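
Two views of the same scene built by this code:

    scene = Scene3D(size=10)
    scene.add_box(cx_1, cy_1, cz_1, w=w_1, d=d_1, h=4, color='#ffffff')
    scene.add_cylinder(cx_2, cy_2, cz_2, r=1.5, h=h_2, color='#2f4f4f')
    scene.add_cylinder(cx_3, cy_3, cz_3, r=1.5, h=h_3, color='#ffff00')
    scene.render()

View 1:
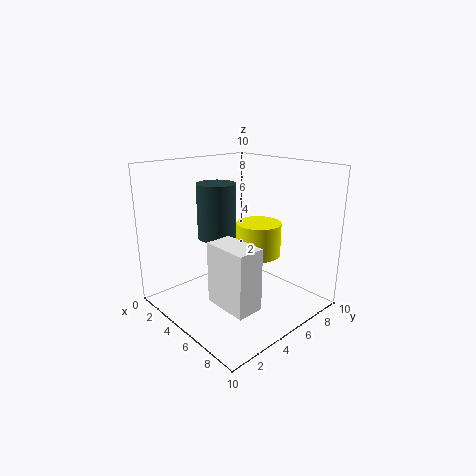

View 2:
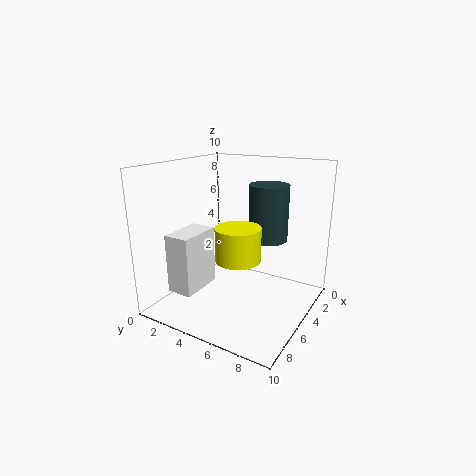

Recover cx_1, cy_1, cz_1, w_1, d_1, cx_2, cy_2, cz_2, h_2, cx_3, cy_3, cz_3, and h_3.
cx_1 = 5.75; cy_1 = 1.75; cz_1 = 1.75; w_1 = 3; d_1 = 1.75; cx_2 = 1.75; cy_2 = 5.75; cz_2 = 4; h_2 = 4.25; cx_3 = 6.25; cy_3 = 5.75; cz_3 = 4; h_3 = 2.25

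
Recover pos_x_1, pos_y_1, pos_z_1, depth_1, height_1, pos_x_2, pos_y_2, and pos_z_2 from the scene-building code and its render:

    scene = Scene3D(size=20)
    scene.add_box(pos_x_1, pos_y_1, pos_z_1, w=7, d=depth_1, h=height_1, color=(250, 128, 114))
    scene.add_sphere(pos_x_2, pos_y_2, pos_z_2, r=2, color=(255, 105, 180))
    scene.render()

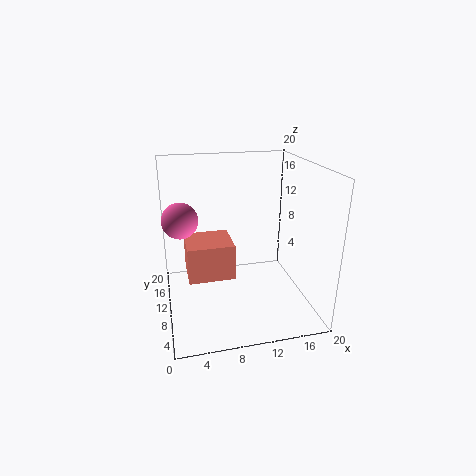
pos_x_1 = 3, pos_y_1 = 11.5, pos_z_1 = 2.5, depth_1 = 6.5, height_1 = 5.5, pos_x_2 = 2, pos_y_2 = 4, pos_z_2 = 15.5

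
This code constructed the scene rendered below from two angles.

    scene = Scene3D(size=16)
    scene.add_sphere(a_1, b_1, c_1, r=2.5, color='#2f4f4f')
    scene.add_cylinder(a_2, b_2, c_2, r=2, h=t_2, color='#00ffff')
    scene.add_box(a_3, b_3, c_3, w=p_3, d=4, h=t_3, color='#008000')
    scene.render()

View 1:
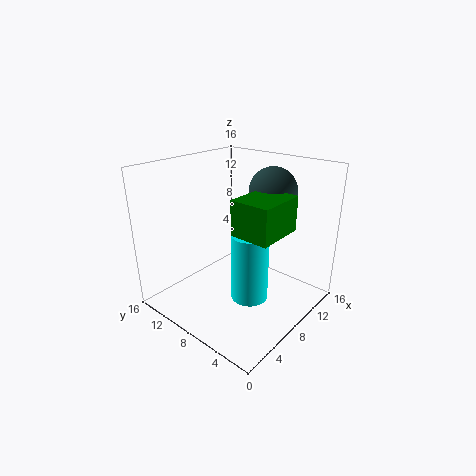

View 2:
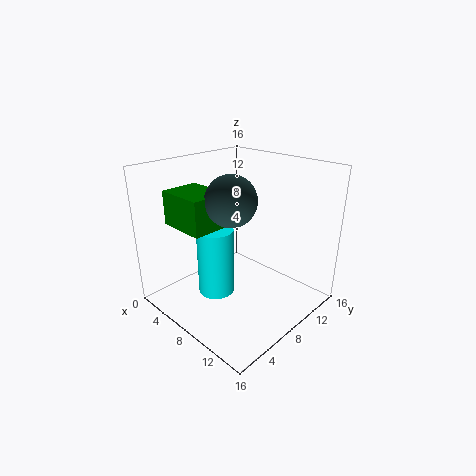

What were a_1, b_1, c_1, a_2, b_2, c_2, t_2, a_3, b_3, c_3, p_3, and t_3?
a_1 = 10; b_1 = 5; c_1 = 13.5; a_2 = 7; b_2 = 5.5; c_2 = 2; t_2 = 7.5; a_3 = 4; b_3 = 1.5; c_3 = 10.5; p_3 = 5; t_3 = 3.5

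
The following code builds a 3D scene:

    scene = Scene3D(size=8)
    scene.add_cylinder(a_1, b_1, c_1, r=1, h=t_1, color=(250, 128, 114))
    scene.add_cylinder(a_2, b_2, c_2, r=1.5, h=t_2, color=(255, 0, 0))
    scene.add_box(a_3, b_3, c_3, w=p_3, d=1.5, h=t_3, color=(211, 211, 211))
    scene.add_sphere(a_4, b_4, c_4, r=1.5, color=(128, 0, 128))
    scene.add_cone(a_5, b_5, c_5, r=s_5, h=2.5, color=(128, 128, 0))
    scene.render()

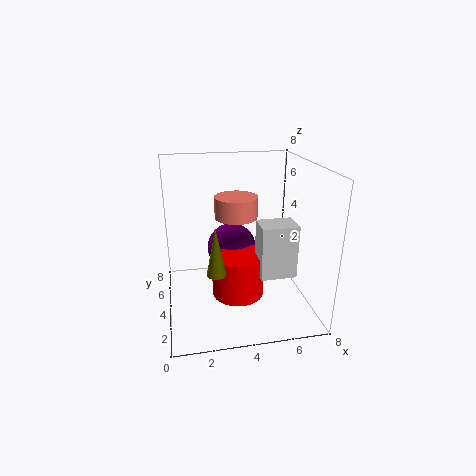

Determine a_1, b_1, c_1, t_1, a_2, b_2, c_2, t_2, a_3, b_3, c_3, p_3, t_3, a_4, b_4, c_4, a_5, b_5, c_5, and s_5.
a_1 = 3.5; b_1 = 2; c_1 = 6; t_1 = 1; a_2 = 4; b_2 = 4; c_2 = 0.5; t_2 = 2.5; a_3 = 5; b_3 = 2.5; c_3 = 2; p_3 = 2; t_3 = 3; a_4 = 4; b_4 = 6; c_4 = 2.5; a_5 = 2.5; b_5 = 2; c_5 = 3; s_5 = 0.5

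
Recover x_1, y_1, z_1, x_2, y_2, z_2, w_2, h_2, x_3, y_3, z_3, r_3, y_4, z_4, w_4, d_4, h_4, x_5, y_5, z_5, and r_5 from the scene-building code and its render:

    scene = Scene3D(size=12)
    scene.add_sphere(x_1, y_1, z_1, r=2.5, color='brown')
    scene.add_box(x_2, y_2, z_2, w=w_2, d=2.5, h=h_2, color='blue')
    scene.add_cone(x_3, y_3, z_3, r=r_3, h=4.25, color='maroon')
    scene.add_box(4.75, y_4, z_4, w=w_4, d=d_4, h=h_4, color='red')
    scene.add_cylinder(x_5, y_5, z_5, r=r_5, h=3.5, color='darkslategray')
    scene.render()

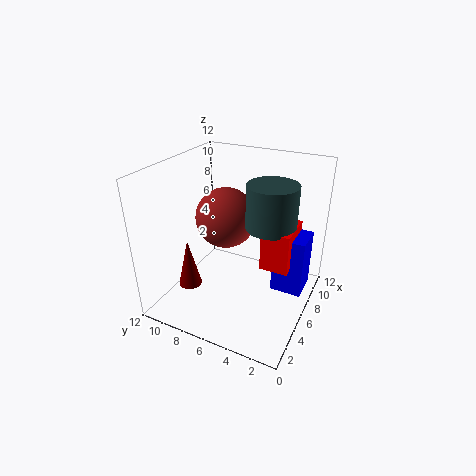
x_1 = 6.25; y_1 = 7.25; z_1 = 7.5; x_2 = 5.5; y_2 = 0.25; z_2 = 2.25; w_2 = 2.5; h_2 = 4.75; x_3 = 4; y_3 = 9.75; z_3 = 1.5; r_3 = 1; y_4 = 1.25; z_4 = 4.5; w_4 = 3.25; d_4 = 2.25; h_4 = 3.25; x_5 = 6.25; y_5 = 3.25; z_5 = 7.5; r_5 = 2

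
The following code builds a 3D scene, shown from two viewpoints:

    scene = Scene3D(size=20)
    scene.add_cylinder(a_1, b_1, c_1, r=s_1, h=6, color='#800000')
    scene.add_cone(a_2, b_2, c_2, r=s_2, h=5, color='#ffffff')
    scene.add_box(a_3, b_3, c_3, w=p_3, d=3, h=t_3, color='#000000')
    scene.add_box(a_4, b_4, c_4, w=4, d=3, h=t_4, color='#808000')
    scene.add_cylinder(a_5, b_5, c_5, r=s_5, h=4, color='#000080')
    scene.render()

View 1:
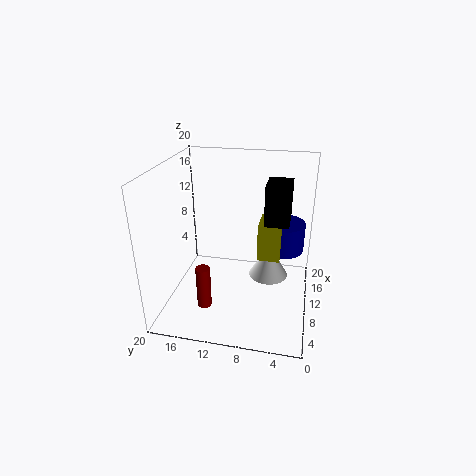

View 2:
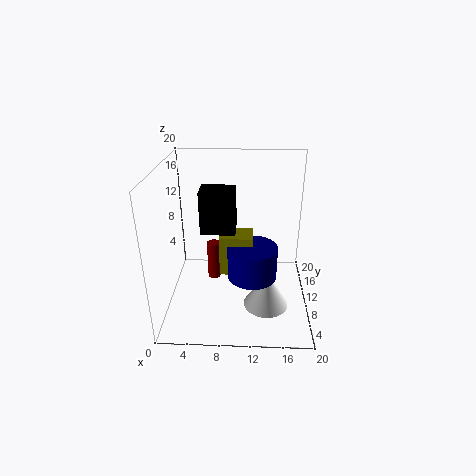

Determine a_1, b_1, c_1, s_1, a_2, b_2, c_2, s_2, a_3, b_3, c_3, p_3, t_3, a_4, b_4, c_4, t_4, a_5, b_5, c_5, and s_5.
a_1 = 6
b_1 = 14
c_1 = 1
s_1 = 1
a_2 = 14
b_2 = 6
c_2 = 2
s_2 = 3
a_3 = 6
b_3 = 3
c_3 = 14
p_3 = 4
t_3 = 5
a_4 = 8
b_4 = 4
c_4 = 8
t_4 = 5
a_5 = 12
b_5 = 4
c_5 = 8
s_5 = 3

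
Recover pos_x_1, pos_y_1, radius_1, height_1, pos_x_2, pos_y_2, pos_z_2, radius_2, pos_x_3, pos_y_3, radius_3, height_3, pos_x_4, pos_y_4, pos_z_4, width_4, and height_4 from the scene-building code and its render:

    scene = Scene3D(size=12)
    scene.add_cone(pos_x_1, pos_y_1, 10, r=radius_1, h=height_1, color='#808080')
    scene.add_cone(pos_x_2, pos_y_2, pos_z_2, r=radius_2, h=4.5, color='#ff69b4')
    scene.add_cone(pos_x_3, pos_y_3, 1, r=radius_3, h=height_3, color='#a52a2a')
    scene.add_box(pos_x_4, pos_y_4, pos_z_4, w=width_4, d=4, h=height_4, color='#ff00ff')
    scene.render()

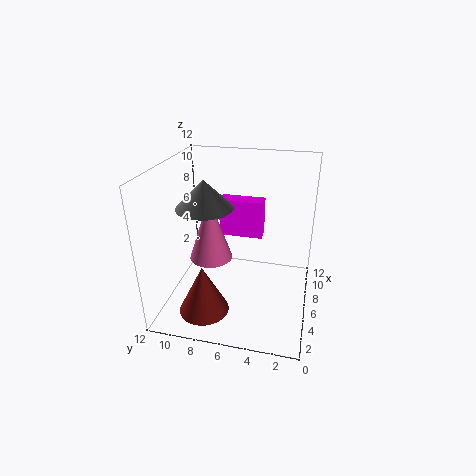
pos_x_1 = 2.5; pos_y_1 = 7.5; radius_1 = 2; height_1 = 2; pos_x_2 = 2; pos_y_2 = 7; pos_z_2 = 6.5; radius_2 = 1.5; pos_x_3 = 2.5; pos_y_3 = 8; radius_3 = 2; height_3 = 4; pos_x_4 = 9; pos_y_4 = 4.5; pos_z_4 = 4.5; width_4 = 1.5; height_4 = 3.5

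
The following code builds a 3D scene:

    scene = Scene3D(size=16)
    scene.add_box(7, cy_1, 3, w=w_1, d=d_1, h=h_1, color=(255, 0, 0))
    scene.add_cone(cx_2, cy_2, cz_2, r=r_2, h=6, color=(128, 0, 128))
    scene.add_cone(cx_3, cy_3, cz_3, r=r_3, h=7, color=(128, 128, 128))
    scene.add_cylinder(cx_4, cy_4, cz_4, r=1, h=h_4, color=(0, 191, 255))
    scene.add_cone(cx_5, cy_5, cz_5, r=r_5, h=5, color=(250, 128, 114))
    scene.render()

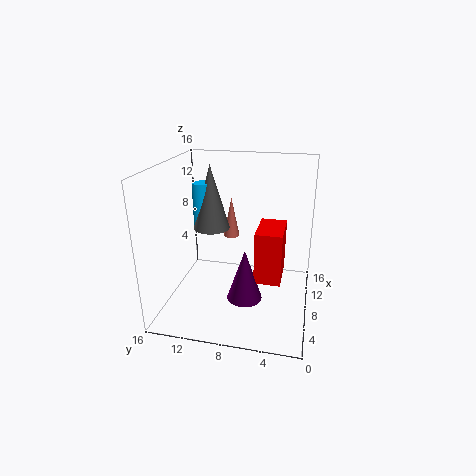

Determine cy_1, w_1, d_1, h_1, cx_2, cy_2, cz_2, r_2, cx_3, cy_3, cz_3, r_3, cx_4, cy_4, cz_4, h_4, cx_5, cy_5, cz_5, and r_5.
cy_1 = 3
w_1 = 5
d_1 = 3
h_1 = 6
cx_2 = 7
cy_2 = 7
cz_2 = 1
r_2 = 2
cx_3 = 8
cy_3 = 11
cz_3 = 9
r_3 = 2
cx_4 = 8
cy_4 = 12
cz_4 = 9
h_4 = 5
cx_5 = 13
cy_5 = 10
cz_5 = 6
r_5 = 1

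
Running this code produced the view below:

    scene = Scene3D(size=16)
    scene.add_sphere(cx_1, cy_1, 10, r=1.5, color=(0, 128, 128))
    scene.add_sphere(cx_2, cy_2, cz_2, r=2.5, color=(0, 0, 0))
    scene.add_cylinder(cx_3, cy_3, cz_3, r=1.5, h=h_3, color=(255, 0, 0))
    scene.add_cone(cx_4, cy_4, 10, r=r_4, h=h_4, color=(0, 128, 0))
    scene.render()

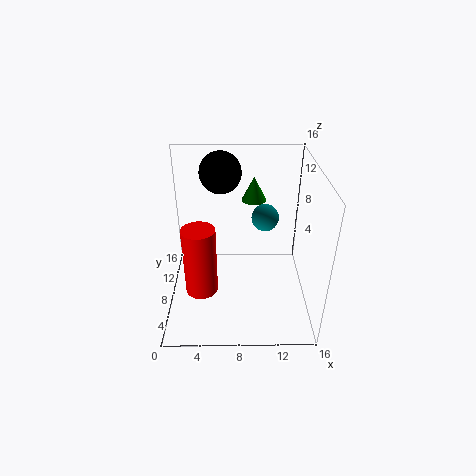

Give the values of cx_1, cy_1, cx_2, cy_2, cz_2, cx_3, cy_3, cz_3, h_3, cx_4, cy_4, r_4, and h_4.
cx_1 = 11; cy_1 = 9; cx_2 = 6; cy_2 = 13.5; cz_2 = 13.5; cx_3 = 4.5; cy_3 = 1.5; cz_3 = 6.5; h_3 = 6.5; cx_4 = 10; cy_4 = 13.5; r_4 = 1.5; h_4 = 3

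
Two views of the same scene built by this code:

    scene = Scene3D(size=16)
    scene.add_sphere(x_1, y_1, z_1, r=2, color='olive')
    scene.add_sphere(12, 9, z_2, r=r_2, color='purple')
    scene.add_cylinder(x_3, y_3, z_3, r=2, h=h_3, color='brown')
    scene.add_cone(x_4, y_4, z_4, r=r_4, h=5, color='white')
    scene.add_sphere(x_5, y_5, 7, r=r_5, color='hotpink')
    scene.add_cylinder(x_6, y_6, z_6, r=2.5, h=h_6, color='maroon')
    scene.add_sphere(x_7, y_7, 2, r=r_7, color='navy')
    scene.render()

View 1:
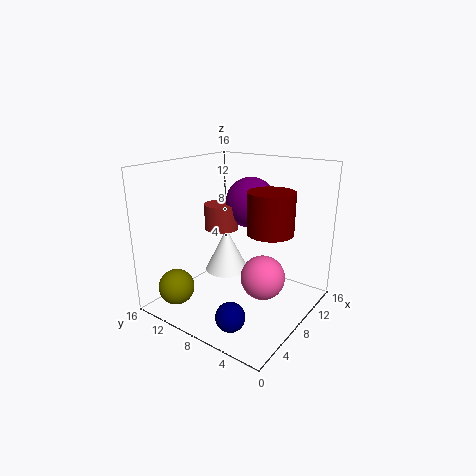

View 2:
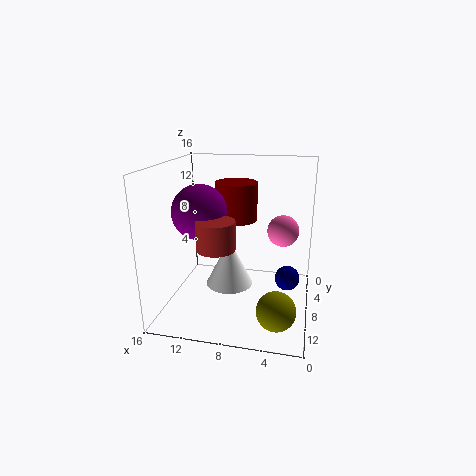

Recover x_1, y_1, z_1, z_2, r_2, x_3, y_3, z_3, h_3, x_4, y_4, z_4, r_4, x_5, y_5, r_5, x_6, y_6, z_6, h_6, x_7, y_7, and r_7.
x_1 = 3; y_1 = 13; z_1 = 2.5; z_2 = 11; r_2 = 3; x_3 = 9.5; y_3 = 11.5; z_3 = 8; h_3 = 3; x_4 = 8.5; y_4 = 10; z_4 = 3.5; r_4 = 2.5; x_5 = 3.5; y_5 = 2; r_5 = 2; x_6 = 9; y_6 = 4.5; z_6 = 9; h_6 = 4.5; x_7 = 2.5; y_7 = 5; r_7 = 1.5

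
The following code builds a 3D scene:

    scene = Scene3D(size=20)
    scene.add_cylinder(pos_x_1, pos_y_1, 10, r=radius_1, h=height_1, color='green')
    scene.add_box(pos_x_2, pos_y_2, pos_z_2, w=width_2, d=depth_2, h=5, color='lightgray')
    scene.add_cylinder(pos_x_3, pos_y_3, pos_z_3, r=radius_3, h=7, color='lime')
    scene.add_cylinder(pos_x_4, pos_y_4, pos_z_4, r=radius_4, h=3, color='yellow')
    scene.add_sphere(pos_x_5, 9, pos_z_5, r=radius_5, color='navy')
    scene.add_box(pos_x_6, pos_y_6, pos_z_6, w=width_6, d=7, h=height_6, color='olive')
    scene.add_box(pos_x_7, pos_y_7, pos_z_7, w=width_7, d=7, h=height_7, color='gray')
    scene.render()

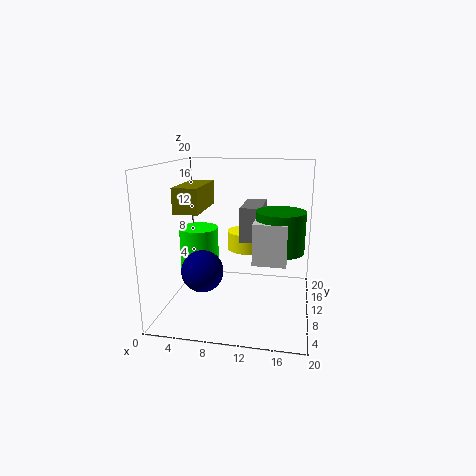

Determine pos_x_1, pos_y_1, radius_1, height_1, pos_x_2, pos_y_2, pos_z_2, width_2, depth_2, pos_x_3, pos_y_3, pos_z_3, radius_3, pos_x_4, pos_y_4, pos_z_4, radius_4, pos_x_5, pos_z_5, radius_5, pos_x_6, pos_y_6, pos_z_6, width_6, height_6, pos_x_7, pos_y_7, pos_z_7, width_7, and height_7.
pos_x_1 = 16, pos_y_1 = 6, radius_1 = 3, height_1 = 5, pos_x_2 = 13, pos_y_2 = 3, pos_z_2 = 9, width_2 = 4, depth_2 = 4, pos_x_3 = 3, pos_y_3 = 14, pos_z_3 = 3, radius_3 = 3, pos_x_4 = 10, pos_y_4 = 17, pos_z_4 = 6, radius_4 = 3, pos_x_5 = 5, pos_z_5 = 5, radius_5 = 3, pos_x_6 = 4, pos_y_6 = 2, pos_z_6 = 15, width_6 = 3, height_6 = 3, pos_x_7 = 10, pos_y_7 = 11, pos_z_7 = 9, width_7 = 3, height_7 = 5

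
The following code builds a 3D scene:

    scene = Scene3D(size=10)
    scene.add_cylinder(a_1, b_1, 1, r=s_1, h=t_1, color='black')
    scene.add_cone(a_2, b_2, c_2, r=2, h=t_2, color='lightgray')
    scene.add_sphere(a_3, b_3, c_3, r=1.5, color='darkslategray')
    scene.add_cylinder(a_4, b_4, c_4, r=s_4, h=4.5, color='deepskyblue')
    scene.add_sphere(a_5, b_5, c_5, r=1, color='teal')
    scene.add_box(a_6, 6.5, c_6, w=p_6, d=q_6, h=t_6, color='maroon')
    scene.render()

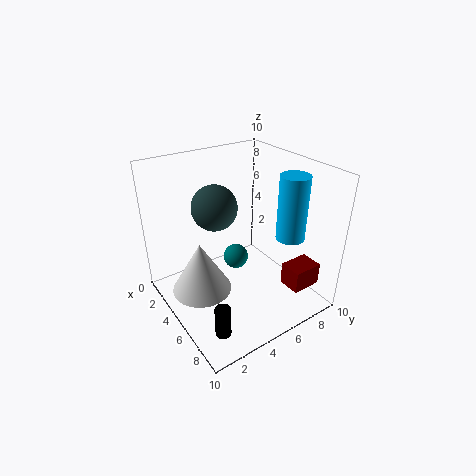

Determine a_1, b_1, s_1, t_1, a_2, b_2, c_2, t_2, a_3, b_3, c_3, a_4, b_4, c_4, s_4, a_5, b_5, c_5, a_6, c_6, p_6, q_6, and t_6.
a_1 = 8.5, b_1 = 1.5, s_1 = 0.5, t_1 = 2, a_2 = 5, b_2 = 2, c_2 = 2, t_2 = 3.5, a_3 = 4.5, b_3 = 3.5, c_3 = 7.5, a_4 = 7, b_4 = 8, c_4 = 5, s_4 = 1, a_5 = 2.5, b_5 = 6.5, c_5 = 1.5, a_6 = 8, c_6 = 2.5, p_6 = 1.5, q_6 = 2, t_6 = 1.5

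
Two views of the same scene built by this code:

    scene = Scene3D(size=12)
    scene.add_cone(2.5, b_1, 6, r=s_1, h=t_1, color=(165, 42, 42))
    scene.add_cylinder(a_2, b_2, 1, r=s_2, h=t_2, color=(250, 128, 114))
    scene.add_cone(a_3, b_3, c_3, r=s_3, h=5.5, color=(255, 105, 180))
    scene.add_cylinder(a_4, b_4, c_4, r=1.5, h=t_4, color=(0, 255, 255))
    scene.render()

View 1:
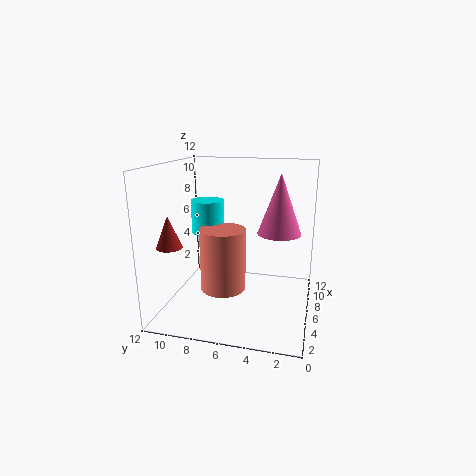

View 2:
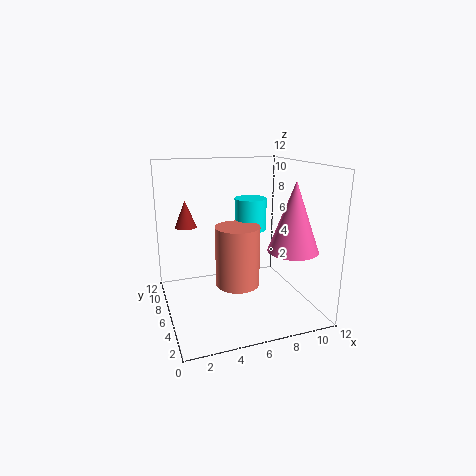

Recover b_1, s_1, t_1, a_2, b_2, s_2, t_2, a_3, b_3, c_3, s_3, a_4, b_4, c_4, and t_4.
b_1 = 10.5
s_1 = 1
t_1 = 2.5
a_2 = 6.5
b_2 = 7.5
s_2 = 2
t_2 = 5.5
a_3 = 9.5
b_3 = 3
c_3 = 5.5
s_3 = 2
a_4 = 8.5
b_4 = 9.5
c_4 = 5.5
t_4 = 3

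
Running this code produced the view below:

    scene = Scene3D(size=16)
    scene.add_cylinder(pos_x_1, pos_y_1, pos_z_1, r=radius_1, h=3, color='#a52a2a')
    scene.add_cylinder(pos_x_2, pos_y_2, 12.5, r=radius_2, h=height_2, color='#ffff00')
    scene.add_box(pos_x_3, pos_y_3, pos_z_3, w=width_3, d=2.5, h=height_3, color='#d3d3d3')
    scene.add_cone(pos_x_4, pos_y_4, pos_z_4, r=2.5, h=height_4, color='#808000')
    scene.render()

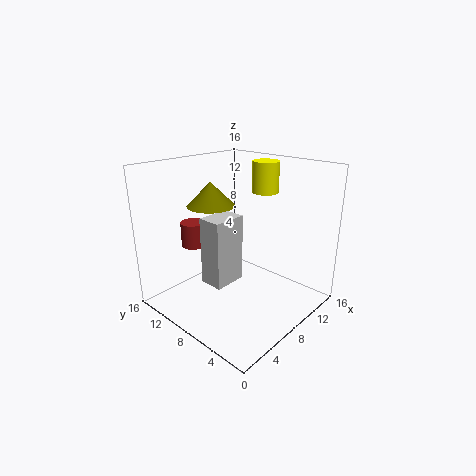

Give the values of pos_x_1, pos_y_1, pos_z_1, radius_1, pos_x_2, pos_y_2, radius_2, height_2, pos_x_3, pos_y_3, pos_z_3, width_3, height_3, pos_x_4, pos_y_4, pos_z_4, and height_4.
pos_x_1 = 7
pos_y_1 = 14.5
pos_z_1 = 5.5
radius_1 = 1.5
pos_x_2 = 12
pos_y_2 = 7.5
radius_2 = 1.5
height_2 = 3.5
pos_x_3 = 3
pos_y_3 = 6
pos_z_3 = 4.5
width_3 = 3.5
height_3 = 7
pos_x_4 = 5.5
pos_y_4 = 9.5
pos_z_4 = 12
height_4 = 2.5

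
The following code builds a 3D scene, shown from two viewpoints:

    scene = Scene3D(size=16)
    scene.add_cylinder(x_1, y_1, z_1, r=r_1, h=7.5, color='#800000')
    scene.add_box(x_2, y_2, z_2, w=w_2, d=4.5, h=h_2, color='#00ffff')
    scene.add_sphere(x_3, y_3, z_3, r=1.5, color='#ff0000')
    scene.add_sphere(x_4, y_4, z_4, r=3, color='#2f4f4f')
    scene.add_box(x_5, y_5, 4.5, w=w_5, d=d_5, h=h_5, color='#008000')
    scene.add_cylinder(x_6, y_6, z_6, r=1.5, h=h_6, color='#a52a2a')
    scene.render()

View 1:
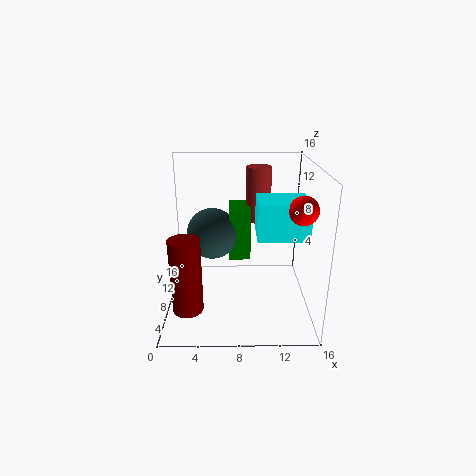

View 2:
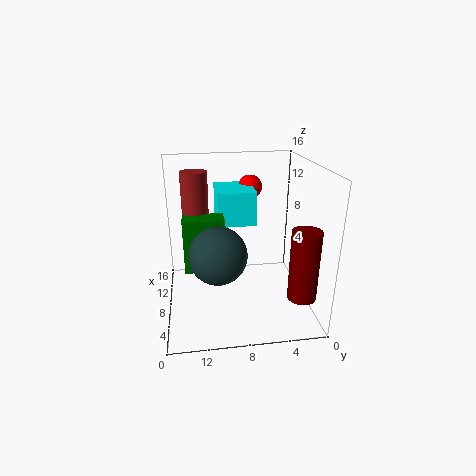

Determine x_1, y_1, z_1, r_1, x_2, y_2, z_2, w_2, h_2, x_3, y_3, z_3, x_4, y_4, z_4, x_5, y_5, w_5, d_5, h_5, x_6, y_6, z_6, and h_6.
x_1 = 3; y_1 = 2; z_1 = 3; r_1 = 1.5; x_2 = 10; y_2 = 5.5; z_2 = 8.5; w_2 = 5.5; h_2 = 4; x_3 = 14.5; y_3 = 5.5; z_3 = 12; x_4 = 5; y_4 = 10.5; z_4 = 7.5; x_5 = 7; y_5 = 9.5; w_5 = 2.5; d_5 = 4.5; h_5 = 6; x_6 = 10.5; y_6 = 12.5; z_6 = 8.5; h_6 = 6.5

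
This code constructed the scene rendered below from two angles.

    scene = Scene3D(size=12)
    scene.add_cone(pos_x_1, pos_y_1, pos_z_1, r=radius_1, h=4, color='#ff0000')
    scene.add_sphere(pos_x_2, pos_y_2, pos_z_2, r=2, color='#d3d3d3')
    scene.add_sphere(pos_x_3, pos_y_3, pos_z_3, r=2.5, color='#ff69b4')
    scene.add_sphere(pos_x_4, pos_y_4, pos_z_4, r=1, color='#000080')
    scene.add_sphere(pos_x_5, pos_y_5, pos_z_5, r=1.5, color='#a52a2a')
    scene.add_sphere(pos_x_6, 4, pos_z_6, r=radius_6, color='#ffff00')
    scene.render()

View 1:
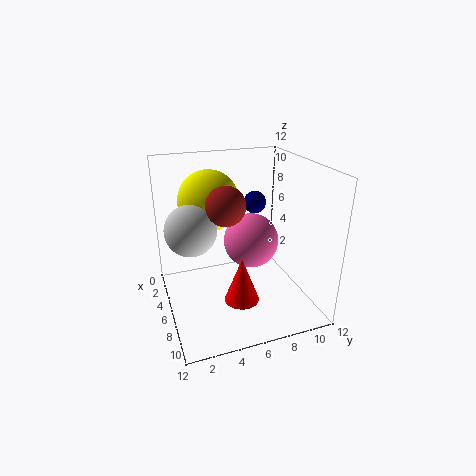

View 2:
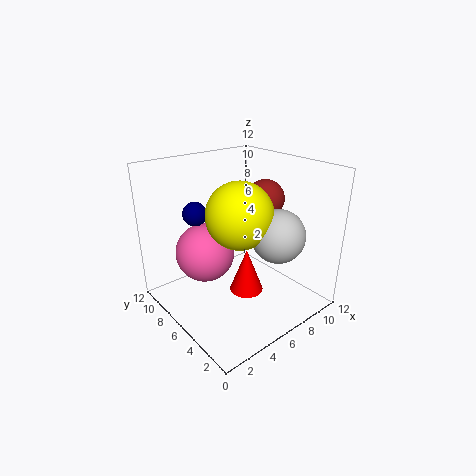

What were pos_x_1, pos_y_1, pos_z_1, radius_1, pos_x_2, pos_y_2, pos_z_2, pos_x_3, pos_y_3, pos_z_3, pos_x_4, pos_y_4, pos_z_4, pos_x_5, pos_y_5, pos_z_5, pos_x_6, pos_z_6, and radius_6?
pos_x_1 = 7
pos_y_1 = 6
pos_z_1 = 0.5
radius_1 = 1.5
pos_x_2 = 6.5
pos_y_2 = 2
pos_z_2 = 7.5
pos_x_3 = 4
pos_y_3 = 8
pos_z_3 = 4.5
pos_x_4 = 3.5
pos_y_4 = 8.5
pos_z_4 = 8
pos_x_5 = 7.5
pos_y_5 = 4.5
pos_z_5 = 9.5
pos_x_6 = 4.5
pos_z_6 = 9
radius_6 = 2.5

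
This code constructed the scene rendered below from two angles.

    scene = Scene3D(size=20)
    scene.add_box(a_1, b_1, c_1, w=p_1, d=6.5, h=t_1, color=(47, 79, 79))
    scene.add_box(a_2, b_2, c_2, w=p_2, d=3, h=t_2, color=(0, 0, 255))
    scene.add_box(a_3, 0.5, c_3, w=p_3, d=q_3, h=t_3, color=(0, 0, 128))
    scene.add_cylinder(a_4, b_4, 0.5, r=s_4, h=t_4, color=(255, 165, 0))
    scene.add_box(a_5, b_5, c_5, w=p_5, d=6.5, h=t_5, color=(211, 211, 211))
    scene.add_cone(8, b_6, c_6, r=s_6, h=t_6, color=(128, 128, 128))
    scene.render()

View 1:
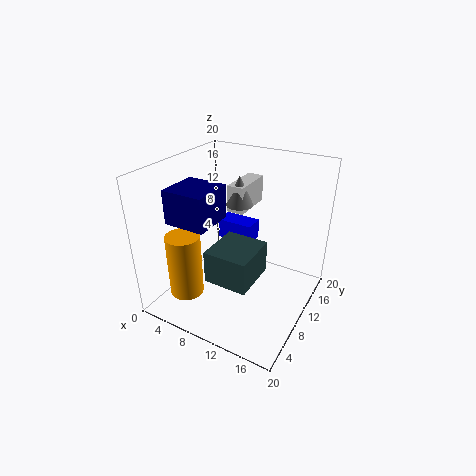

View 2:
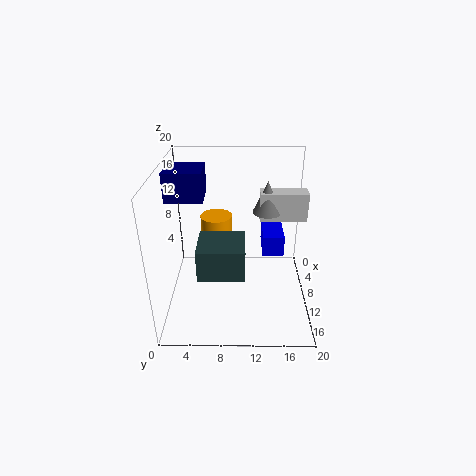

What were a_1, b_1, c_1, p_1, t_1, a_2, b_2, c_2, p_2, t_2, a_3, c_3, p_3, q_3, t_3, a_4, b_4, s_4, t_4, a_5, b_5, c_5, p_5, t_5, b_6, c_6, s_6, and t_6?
a_1 = 8; b_1 = 4.5; c_1 = 5.5; p_1 = 6; t_1 = 4.5; a_2 = 4.5; b_2 = 13.5; c_2 = 7; p_2 = 5.5; t_2 = 3; a_3 = 6; c_3 = 15.5; p_3 = 5; q_3 = 5; t_3 = 4; a_4 = 3; b_4 = 6.5; s_4 = 2.5; t_4 = 9.5; a_5 = 6.5; b_5 = 13; c_5 = 12; p_5 = 2.5; t_5 = 4; b_6 = 14; c_6 = 13; s_6 = 2; t_6 = 4.5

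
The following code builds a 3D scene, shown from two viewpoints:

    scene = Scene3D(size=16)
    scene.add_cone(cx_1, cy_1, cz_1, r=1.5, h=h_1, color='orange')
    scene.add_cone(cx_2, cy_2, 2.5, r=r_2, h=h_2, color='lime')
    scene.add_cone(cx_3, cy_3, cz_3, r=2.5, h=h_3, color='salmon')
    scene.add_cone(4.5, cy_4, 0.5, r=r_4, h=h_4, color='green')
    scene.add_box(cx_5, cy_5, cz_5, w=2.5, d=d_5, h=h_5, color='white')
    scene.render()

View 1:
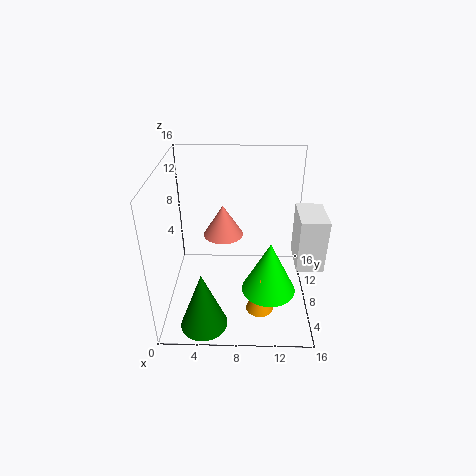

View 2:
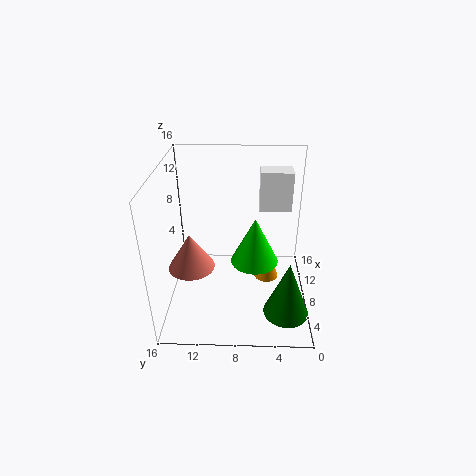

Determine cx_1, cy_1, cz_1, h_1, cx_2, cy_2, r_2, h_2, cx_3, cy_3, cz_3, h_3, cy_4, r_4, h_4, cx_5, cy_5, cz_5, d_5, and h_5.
cx_1 = 10.5
cy_1 = 4.5
cz_1 = 1
h_1 = 4
cx_2 = 11.5
cy_2 = 6
r_2 = 3
h_2 = 6
cx_3 = 6
cy_3 = 13
cz_3 = 5.5
h_3 = 4
cy_4 = 2.5
r_4 = 2.5
h_4 = 6.5
cx_5 = 13.5
cy_5 = 1.5
cz_5 = 8.5
d_5 = 4
h_5 = 5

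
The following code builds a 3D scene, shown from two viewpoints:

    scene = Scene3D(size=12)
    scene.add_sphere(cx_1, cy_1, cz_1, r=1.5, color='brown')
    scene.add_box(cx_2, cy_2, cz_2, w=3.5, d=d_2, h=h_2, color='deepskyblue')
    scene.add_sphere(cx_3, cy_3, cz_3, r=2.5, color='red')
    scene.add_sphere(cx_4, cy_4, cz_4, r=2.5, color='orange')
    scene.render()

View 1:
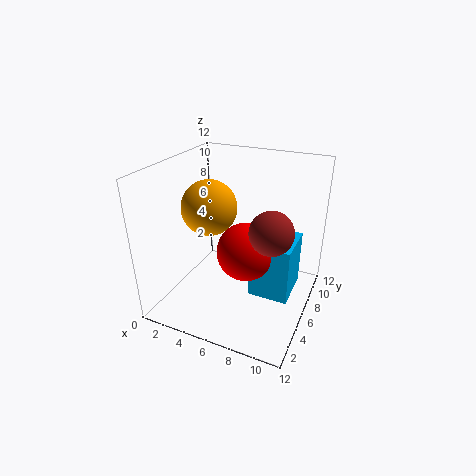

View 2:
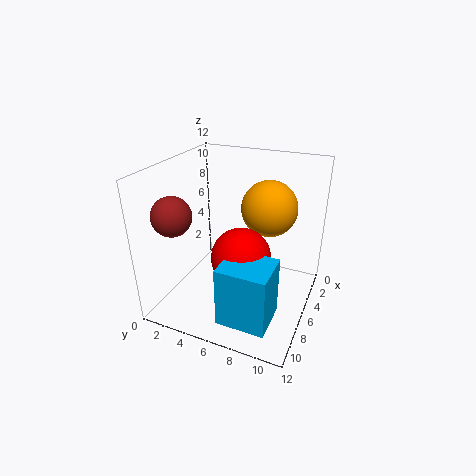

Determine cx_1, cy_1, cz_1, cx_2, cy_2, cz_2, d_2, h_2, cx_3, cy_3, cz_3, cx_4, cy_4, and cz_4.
cx_1 = 10; cy_1 = 2.5; cz_1 = 9; cx_2 = 7; cy_2 = 6; cz_2 = 0.5; d_2 = 4; h_2 = 5; cx_3 = 6.5; cy_3 = 6.5; cz_3 = 4.5; cx_4 = 2.5; cy_4 = 7.5; cz_4 = 7.5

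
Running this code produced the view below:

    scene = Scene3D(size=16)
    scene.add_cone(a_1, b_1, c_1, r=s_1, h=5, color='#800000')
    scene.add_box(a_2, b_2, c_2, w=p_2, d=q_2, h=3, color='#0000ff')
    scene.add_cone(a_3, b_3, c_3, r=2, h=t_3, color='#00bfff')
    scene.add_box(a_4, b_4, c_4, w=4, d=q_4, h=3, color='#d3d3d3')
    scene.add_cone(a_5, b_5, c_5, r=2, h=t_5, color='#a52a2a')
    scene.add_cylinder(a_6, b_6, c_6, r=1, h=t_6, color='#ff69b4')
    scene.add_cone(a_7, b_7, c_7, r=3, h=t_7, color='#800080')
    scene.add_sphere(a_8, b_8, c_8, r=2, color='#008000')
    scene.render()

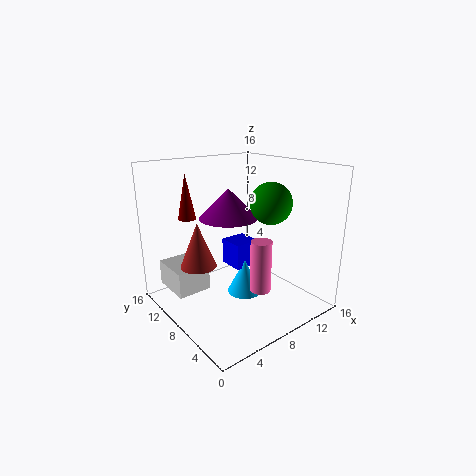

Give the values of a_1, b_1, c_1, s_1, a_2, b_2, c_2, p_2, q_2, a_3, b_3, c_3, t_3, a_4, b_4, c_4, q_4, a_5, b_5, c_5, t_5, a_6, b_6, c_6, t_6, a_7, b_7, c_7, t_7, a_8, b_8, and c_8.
a_1 = 4; b_1 = 12; c_1 = 10; s_1 = 1; a_2 = 8; b_2 = 8; c_2 = 4; p_2 = 3; q_2 = 3; a_3 = 9; b_3 = 8; c_3 = 1; t_3 = 4; a_4 = 2; b_4 = 11; c_4 = 1; q_4 = 5; a_5 = 4; b_5 = 10; c_5 = 5; t_5 = 5; a_6 = 6; b_6 = 2; c_6 = 5; t_6 = 5; a_7 = 6; b_7 = 7; c_7 = 11; t_7 = 3; a_8 = 8; b_8 = 3; c_8 = 13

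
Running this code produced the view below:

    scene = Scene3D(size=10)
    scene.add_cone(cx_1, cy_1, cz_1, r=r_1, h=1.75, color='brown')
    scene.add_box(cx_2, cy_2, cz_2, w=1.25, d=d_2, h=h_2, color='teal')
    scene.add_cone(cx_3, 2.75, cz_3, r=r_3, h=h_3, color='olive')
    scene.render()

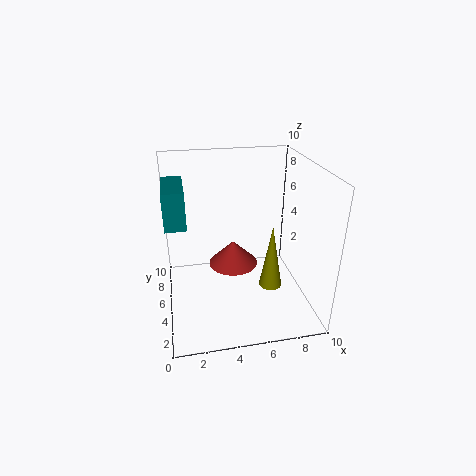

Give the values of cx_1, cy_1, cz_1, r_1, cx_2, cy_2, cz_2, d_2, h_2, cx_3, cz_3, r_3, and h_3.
cx_1 = 4.75, cy_1 = 5.5, cz_1 = 2.75, r_1 = 1.75, cx_2 = 0.25, cy_2 = 2.25, cz_2 = 7.25, d_2 = 3.25, h_2 = 2.25, cx_3 = 6.75, cz_3 = 2.5, r_3 = 0.75, h_3 = 4.25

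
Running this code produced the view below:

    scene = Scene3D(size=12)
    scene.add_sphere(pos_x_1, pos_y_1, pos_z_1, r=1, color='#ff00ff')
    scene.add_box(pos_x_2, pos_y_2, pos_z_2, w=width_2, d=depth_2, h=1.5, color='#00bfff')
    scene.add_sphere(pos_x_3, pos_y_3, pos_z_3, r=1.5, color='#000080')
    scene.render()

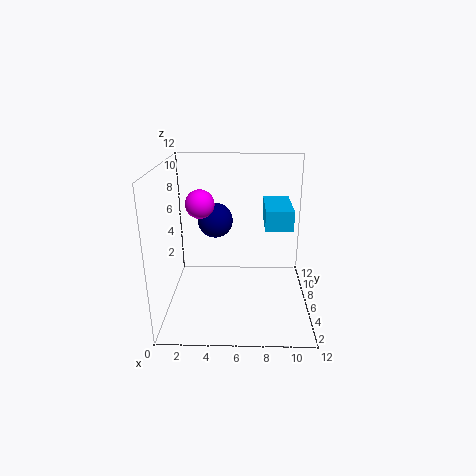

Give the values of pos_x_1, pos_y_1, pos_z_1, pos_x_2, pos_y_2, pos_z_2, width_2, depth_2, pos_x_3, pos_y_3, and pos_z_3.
pos_x_1 = 3.5; pos_y_1 = 2.5; pos_z_1 = 10; pos_x_2 = 8; pos_y_2 = 2.5; pos_z_2 = 8; width_2 = 2; depth_2 = 4; pos_x_3 = 4; pos_y_3 = 7.5; pos_z_3 = 7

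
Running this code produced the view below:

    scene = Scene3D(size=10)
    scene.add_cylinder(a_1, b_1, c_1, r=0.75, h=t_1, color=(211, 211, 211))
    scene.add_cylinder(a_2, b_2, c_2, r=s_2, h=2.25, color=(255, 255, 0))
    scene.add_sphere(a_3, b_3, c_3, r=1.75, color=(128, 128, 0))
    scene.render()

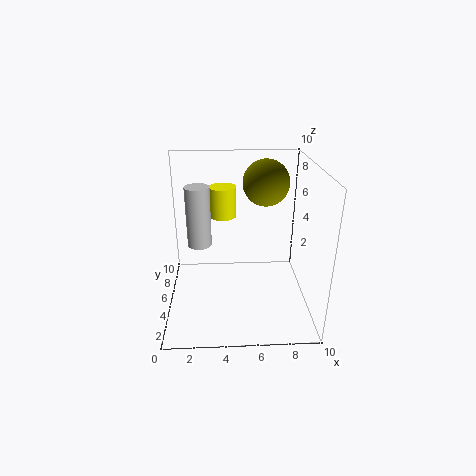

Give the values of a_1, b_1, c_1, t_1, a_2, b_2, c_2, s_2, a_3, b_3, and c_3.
a_1 = 2.5, b_1 = 3.25, c_1 = 5.5, t_1 = 3.75, a_2 = 4, b_2 = 7.25, c_2 = 5.75, s_2 = 1, a_3 = 7.25, b_3 = 8, c_3 = 8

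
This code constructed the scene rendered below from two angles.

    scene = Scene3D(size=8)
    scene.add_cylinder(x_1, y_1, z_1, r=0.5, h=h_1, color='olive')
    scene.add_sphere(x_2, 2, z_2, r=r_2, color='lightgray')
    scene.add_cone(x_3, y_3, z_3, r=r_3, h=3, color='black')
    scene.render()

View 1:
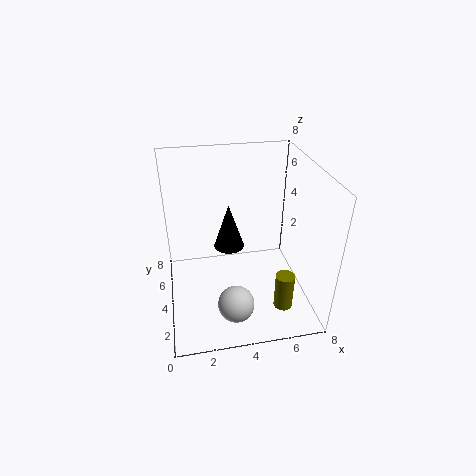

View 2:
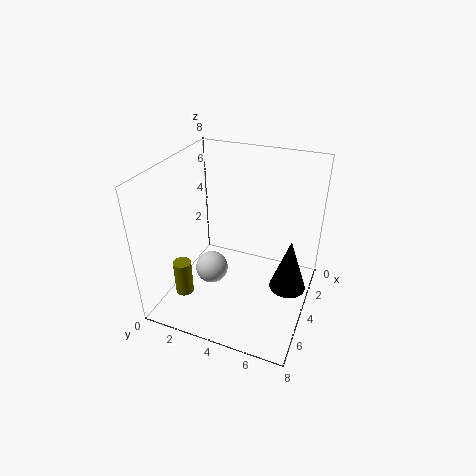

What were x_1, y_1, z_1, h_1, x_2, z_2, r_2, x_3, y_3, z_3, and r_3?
x_1 = 6, y_1 = 1.5, z_1 = 1, h_1 = 2, x_2 = 3.5, z_2 = 1, r_2 = 1, x_3 = 4, y_3 = 7, z_3 = 1.5, r_3 = 1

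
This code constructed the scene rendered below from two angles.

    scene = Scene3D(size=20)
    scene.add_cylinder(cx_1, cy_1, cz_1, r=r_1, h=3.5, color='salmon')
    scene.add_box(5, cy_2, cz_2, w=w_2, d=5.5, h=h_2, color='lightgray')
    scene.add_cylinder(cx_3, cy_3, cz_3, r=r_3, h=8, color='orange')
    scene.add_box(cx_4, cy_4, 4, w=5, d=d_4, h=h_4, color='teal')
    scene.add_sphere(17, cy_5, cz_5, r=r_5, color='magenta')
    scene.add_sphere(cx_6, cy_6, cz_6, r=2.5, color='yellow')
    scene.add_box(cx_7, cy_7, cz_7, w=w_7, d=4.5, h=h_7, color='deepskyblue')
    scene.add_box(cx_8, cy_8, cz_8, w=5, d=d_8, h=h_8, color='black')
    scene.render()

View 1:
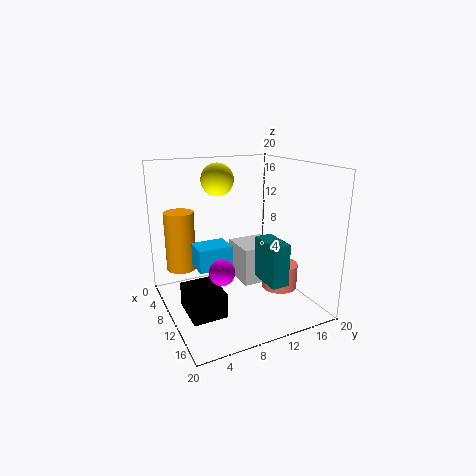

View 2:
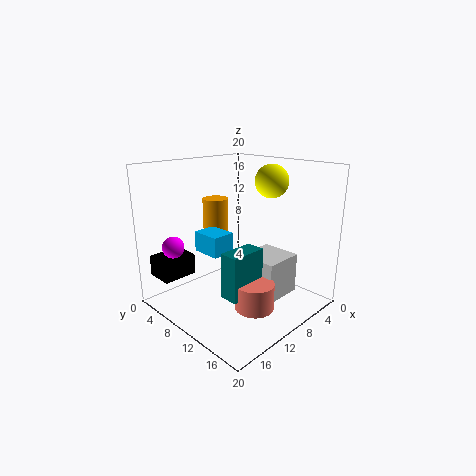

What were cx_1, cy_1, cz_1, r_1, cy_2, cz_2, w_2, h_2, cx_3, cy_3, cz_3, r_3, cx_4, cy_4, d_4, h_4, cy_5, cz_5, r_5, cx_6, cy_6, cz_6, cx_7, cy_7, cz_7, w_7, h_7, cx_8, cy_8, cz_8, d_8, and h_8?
cx_1 = 12.5
cy_1 = 15.5
cz_1 = 2.5
r_1 = 2.5
cy_2 = 11
cz_2 = 2.5
w_2 = 5.5
h_2 = 5.5
cx_3 = 7.5
cy_3 = 2.5
cz_3 = 6
r_3 = 2
cx_4 = 10.5
cy_4 = 12.5
d_4 = 2.5
h_4 = 6
cy_5 = 4.5
cz_5 = 9
r_5 = 1.5
cx_6 = 3
cy_6 = 10
cz_6 = 17
cx_7 = 9
cy_7 = 3.5
cz_7 = 7
w_7 = 3.5
h_7 = 3
cx_8 = 13.5
cy_8 = 0.5
cz_8 = 4
d_8 = 4
h_8 = 3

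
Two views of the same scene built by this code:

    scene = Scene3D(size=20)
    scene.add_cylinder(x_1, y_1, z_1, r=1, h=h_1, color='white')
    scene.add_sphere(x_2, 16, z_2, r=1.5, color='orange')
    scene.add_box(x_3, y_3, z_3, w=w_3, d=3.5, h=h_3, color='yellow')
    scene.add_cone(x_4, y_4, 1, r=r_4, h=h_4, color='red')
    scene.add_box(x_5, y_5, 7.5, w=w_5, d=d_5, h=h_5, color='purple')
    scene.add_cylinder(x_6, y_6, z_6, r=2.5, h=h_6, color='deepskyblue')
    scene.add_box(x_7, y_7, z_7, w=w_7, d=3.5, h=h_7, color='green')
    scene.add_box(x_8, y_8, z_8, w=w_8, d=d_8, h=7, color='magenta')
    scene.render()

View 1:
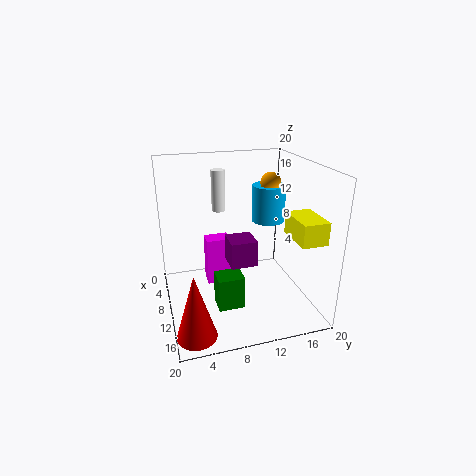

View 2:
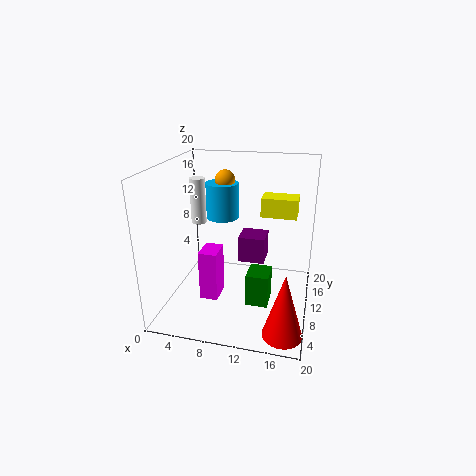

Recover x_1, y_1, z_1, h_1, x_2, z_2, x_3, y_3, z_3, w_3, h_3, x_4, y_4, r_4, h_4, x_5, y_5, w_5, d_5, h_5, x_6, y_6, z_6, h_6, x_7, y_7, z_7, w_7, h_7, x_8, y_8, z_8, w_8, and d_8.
x_1 = 5
y_1 = 8.5
z_1 = 12.5
h_1 = 6
x_2 = 6.5
z_2 = 16.5
x_3 = 12
y_3 = 16
z_3 = 11
w_3 = 5.5
h_3 = 3
x_4 = 17.5
y_4 = 2.5
r_4 = 2.5
h_4 = 8.5
x_5 = 10.5
y_5 = 8
w_5 = 3.5
d_5 = 3.5
h_5 = 3.5
x_6 = 6
y_6 = 16
z_6 = 10.5
h_6 = 5.5
x_7 = 12
y_7 = 6
z_7 = 2
w_7 = 3
h_7 = 4.5
x_8 = 5.5
y_8 = 6
z_8 = 2
w_8 = 2.5
d_8 = 3.5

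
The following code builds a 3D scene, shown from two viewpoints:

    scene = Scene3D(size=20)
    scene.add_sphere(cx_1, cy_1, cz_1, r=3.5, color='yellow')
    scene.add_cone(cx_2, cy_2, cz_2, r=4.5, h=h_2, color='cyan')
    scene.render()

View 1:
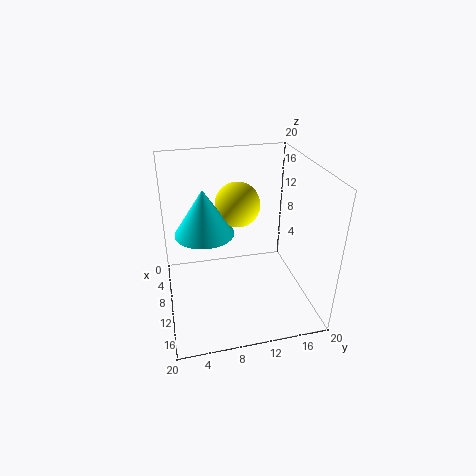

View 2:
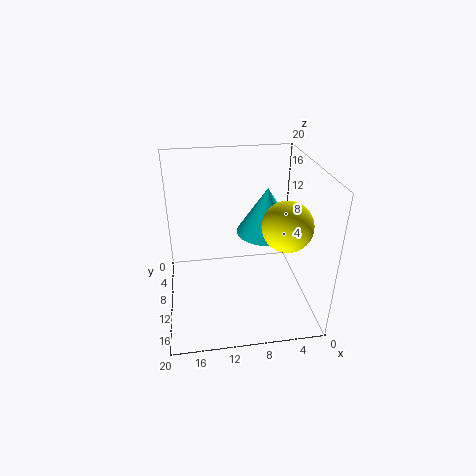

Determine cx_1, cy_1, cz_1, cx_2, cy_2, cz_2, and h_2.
cx_1 = 3.5
cy_1 = 11.5
cz_1 = 12
cx_2 = 5
cy_2 = 6
cz_2 = 8.5
h_2 = 7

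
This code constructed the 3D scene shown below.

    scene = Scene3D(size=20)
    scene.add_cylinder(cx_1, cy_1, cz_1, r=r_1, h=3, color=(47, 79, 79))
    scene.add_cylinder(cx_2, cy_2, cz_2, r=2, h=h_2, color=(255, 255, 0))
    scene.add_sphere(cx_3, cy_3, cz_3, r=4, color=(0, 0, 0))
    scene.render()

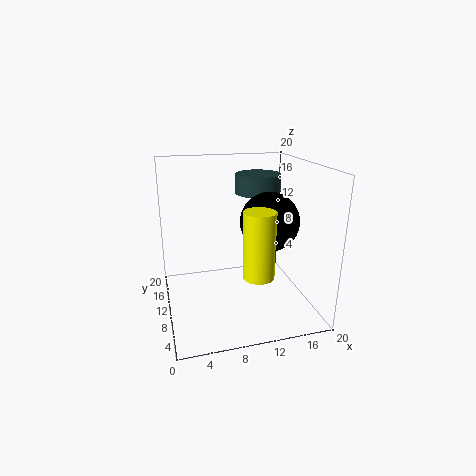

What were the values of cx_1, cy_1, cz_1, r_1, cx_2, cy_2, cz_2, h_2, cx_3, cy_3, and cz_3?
cx_1 = 15, cy_1 = 16.5, cz_1 = 14.5, r_1 = 3.5, cx_2 = 11, cy_2 = 4, cz_2 = 7, h_2 = 8.5, cx_3 = 14, cy_3 = 8.5, cz_3 = 12.5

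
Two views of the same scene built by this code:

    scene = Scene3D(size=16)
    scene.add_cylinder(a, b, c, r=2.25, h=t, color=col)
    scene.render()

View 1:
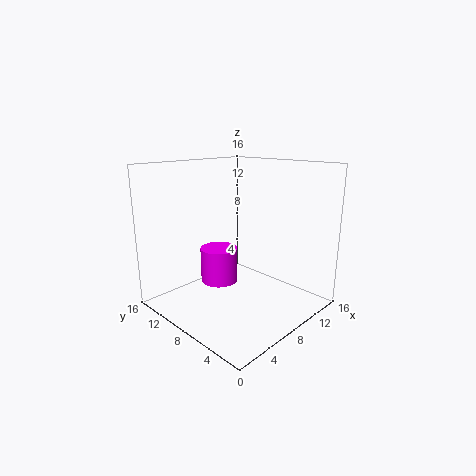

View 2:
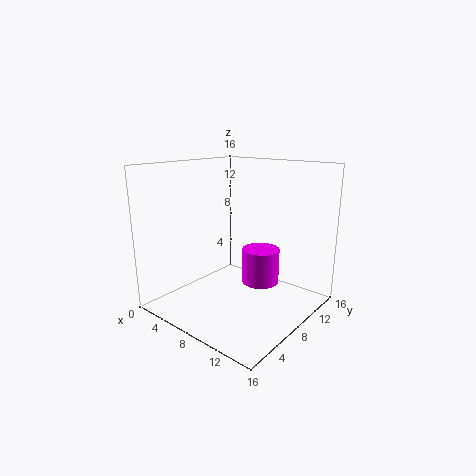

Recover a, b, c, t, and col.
a = 8.5; b = 11.75; c = 1.5; t = 4.25; col = 'magenta'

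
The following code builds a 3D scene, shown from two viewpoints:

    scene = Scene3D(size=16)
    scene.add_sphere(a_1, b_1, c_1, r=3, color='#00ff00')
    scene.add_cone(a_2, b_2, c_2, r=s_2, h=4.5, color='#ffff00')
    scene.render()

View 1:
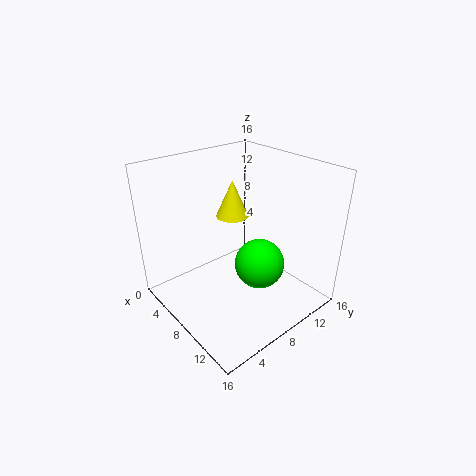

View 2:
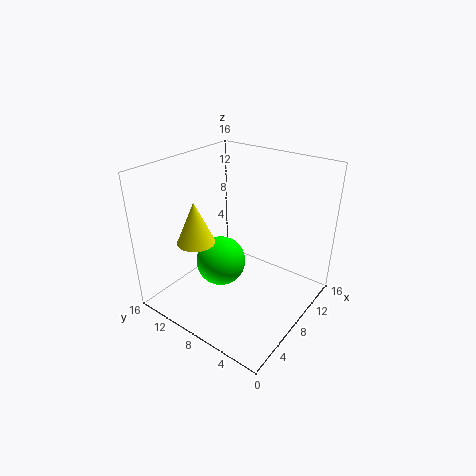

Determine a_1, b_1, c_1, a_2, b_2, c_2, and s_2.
a_1 = 8.5, b_1 = 11, c_1 = 3.5, a_2 = 4, b_2 = 10.5, c_2 = 8.5, s_2 = 2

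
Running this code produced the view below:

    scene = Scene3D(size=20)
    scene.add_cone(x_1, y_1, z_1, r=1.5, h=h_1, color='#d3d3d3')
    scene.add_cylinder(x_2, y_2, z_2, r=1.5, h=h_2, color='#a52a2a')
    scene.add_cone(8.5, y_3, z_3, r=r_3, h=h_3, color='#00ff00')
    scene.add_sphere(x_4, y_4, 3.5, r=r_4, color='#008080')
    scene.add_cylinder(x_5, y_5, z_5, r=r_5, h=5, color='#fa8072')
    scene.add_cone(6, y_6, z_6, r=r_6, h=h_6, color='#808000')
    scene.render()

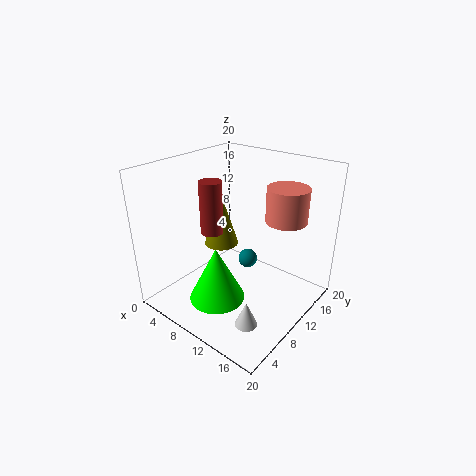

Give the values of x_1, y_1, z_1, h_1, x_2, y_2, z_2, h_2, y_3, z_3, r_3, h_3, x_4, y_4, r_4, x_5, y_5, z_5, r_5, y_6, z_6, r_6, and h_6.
x_1 = 15
y_1 = 5.5
z_1 = 0.5
h_1 = 3.5
x_2 = 8
y_2 = 7
z_2 = 11.5
h_2 = 7
y_3 = 7
z_3 = 1
r_3 = 4
h_3 = 8
x_4 = 8
y_4 = 15
r_4 = 1.5
x_5 = 14
y_5 = 16
z_5 = 11.5
r_5 = 3
y_6 = 11
z_6 = 7.5
r_6 = 2.5
h_6 = 8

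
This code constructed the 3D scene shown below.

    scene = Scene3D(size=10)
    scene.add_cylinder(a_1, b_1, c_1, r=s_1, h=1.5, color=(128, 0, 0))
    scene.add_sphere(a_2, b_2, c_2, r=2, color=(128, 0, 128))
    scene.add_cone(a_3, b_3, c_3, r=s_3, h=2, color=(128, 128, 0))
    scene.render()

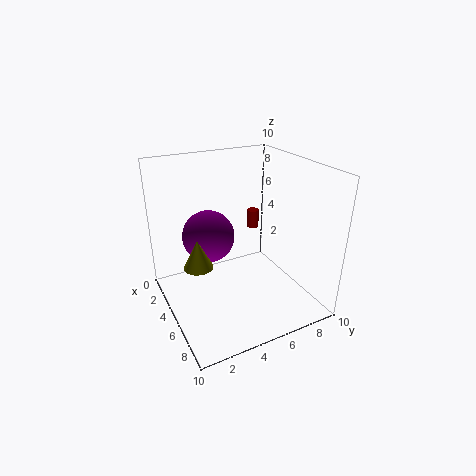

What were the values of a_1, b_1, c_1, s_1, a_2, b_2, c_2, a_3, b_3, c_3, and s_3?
a_1 = 1; b_1 = 8.5; c_1 = 3.5; s_1 = 0.5; a_2 = 2; b_2 = 4; c_2 = 4; a_3 = 5; b_3 = 2; c_3 = 3.5; s_3 = 1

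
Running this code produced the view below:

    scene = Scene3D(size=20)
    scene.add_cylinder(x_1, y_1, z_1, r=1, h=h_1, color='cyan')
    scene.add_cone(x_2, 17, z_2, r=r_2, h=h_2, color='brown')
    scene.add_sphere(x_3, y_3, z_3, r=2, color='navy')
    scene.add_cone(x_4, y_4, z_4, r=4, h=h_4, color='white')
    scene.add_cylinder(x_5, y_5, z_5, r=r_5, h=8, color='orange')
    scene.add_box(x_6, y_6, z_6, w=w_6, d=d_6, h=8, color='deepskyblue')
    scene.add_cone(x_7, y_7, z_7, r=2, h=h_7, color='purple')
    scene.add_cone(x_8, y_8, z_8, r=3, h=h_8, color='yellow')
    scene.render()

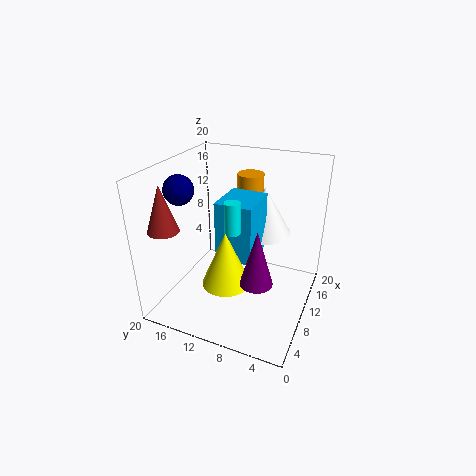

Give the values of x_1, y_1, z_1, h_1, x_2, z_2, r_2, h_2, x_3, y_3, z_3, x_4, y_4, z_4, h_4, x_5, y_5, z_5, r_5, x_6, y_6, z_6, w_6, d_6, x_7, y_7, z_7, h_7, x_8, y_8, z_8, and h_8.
x_1 = 6
y_1 = 9
z_1 = 13
h_1 = 4
x_2 = 3
z_2 = 13
r_2 = 2
h_2 = 6
x_3 = 7
y_3 = 17
z_3 = 17
x_4 = 15
y_4 = 8
z_4 = 9
h_4 = 7
x_5 = 17
y_5 = 11
z_5 = 9
r_5 = 2
x_6 = 7
y_6 = 7
z_6 = 8
w_6 = 6
d_6 = 5
x_7 = 4
y_7 = 5
z_7 = 8
h_7 = 7
x_8 = 4
y_8 = 9
z_8 = 7
h_8 = 7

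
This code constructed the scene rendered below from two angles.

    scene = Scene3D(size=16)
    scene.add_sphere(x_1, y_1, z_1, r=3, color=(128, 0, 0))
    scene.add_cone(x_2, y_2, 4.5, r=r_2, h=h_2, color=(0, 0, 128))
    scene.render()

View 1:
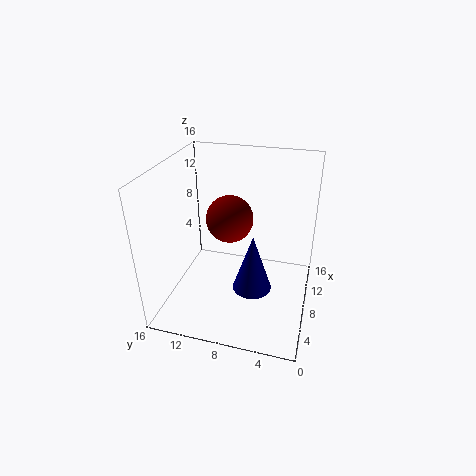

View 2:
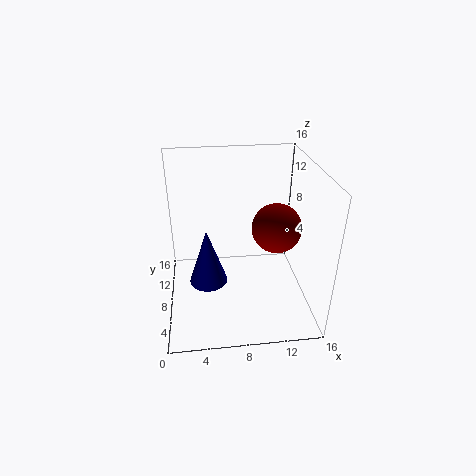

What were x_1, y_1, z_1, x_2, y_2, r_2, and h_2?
x_1 = 13
y_1 = 10.5
z_1 = 7.5
x_2 = 4.5
y_2 = 5.5
r_2 = 2
h_2 = 6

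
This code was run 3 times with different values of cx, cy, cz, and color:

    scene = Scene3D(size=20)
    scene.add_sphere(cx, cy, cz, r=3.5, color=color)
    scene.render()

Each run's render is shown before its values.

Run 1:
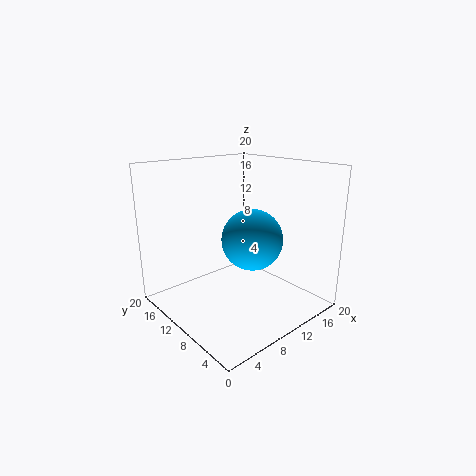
cx = 6.5, cy = 3.5, cz = 12.5, color = 'deepskyblue'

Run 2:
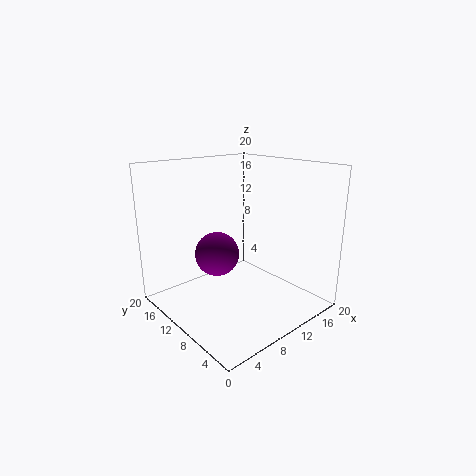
cx = 11, cy = 16.25, cz = 5.25, color = 'purple'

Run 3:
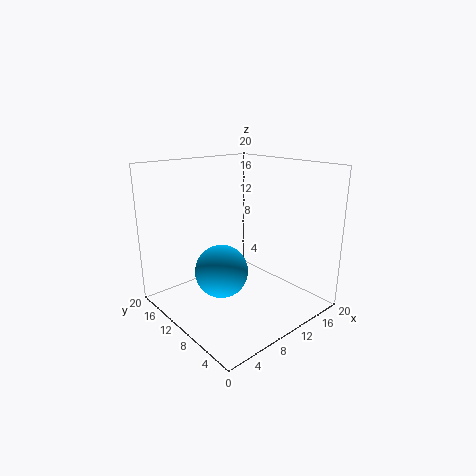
cx = 6.25, cy = 9, cz = 6.5, color = 'deepskyblue'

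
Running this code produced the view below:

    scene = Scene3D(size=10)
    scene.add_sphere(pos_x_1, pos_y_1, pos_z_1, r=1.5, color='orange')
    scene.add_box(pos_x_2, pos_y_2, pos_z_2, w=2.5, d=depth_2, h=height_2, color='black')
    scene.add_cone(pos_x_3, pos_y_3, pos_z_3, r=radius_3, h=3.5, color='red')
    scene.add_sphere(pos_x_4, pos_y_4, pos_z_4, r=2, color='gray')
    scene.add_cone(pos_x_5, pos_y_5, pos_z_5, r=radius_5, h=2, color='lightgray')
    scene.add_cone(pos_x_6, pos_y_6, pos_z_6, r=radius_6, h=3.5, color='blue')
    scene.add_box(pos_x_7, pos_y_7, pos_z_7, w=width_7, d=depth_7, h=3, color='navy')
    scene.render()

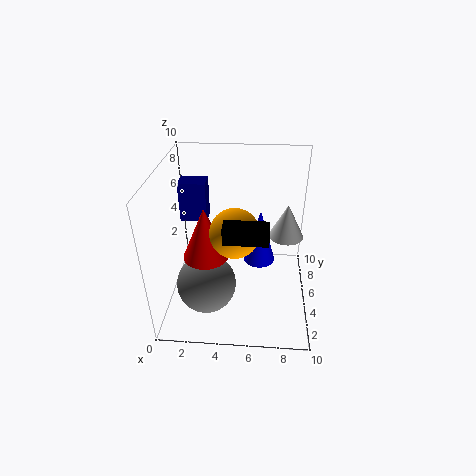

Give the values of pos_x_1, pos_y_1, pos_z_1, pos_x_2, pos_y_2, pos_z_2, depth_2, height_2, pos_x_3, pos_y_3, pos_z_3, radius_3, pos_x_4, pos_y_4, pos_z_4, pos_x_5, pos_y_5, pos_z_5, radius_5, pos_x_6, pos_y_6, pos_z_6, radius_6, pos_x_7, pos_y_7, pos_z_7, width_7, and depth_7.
pos_x_1 = 5; pos_y_1 = 2.5; pos_z_1 = 7; pos_x_2 = 4.5; pos_y_2 = 0.5; pos_z_2 = 7.5; depth_2 = 1; height_2 = 1; pos_x_3 = 3; pos_y_3 = 3.5; pos_z_3 = 4.5; radius_3 = 1.5; pos_x_4 = 3; pos_y_4 = 3; pos_z_4 = 2.5; pos_x_5 = 8; pos_y_5 = 2.5; pos_z_5 = 7; radius_5 = 1; pos_x_6 = 6.5; pos_y_6 = 3.5; pos_z_6 = 4.5; radius_6 = 1; pos_x_7 = 0.5; pos_y_7 = 7; pos_z_7 = 5; width_7 = 2; depth_7 = 1.5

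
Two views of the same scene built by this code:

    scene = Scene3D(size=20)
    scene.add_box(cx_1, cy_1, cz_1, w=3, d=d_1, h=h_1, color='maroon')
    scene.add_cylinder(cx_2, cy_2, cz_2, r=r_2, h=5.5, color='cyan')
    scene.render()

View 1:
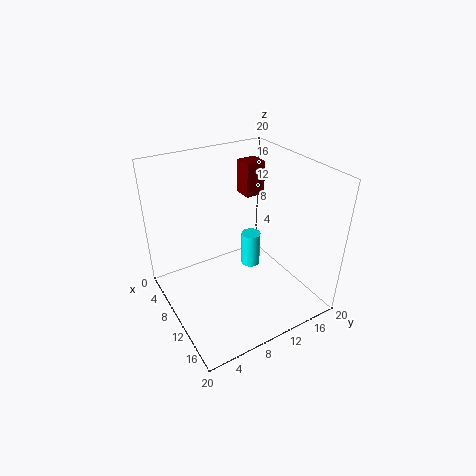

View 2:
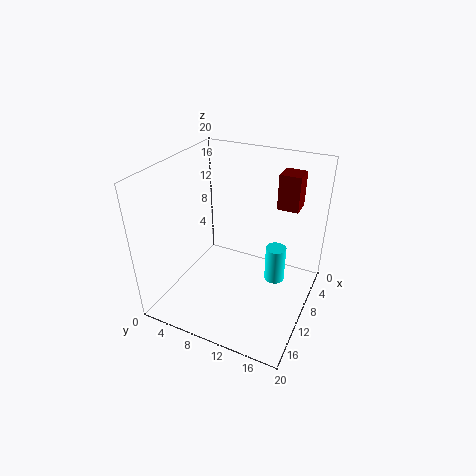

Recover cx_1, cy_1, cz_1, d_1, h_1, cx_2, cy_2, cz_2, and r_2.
cx_1 = 3; cy_1 = 14; cz_1 = 13.5; d_1 = 3; h_1 = 5; cx_2 = 6.5; cy_2 = 14.5; cz_2 = 2; r_2 = 1.5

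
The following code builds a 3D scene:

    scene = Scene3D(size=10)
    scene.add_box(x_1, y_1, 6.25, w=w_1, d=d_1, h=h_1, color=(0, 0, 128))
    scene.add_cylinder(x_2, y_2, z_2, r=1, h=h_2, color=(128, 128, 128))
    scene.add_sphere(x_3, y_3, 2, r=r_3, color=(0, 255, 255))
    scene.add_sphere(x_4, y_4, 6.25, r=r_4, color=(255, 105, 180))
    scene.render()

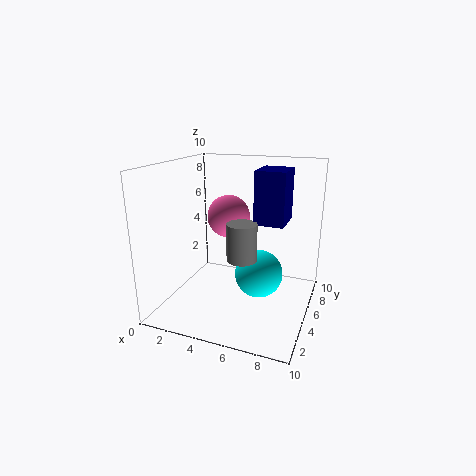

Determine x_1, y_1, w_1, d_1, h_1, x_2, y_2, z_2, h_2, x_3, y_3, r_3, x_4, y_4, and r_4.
x_1 = 6.25
y_1 = 4.5
w_1 = 2
d_1 = 2.5
h_1 = 3.5
x_2 = 5.75
y_2 = 3.75
z_2 = 4
h_2 = 2.5
x_3 = 6.25
y_3 = 6
r_3 = 1.75
x_4 = 4
y_4 = 5.75
r_4 = 1.5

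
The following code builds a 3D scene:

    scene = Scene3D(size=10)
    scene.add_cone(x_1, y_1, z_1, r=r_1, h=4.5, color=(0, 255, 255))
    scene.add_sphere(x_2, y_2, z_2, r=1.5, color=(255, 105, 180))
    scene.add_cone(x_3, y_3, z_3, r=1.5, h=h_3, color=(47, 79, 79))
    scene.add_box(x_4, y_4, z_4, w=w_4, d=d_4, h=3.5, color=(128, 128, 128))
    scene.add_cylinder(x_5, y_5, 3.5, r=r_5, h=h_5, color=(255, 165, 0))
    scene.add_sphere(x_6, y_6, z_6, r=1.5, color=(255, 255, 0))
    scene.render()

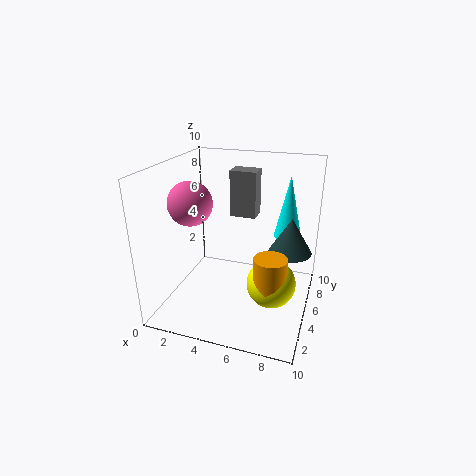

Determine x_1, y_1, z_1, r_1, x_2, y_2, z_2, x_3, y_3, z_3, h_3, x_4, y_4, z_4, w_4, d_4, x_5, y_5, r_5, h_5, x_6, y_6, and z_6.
x_1 = 8
y_1 = 7.5
z_1 = 4.5
r_1 = 1
x_2 = 2
y_2 = 4
z_2 = 7.5
x_3 = 8.5
y_3 = 6
z_3 = 4
h_3 = 2.5
x_4 = 3.5
y_4 = 7.5
z_4 = 5.5
w_4 = 2
d_4 = 1.5
x_5 = 8
y_5 = 2
r_5 = 1
h_5 = 2
x_6 = 8
y_6 = 2.5
z_6 = 3.5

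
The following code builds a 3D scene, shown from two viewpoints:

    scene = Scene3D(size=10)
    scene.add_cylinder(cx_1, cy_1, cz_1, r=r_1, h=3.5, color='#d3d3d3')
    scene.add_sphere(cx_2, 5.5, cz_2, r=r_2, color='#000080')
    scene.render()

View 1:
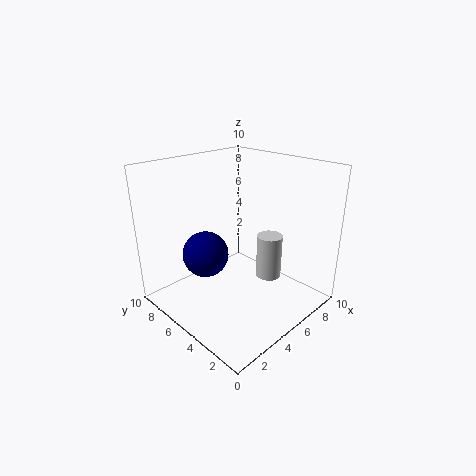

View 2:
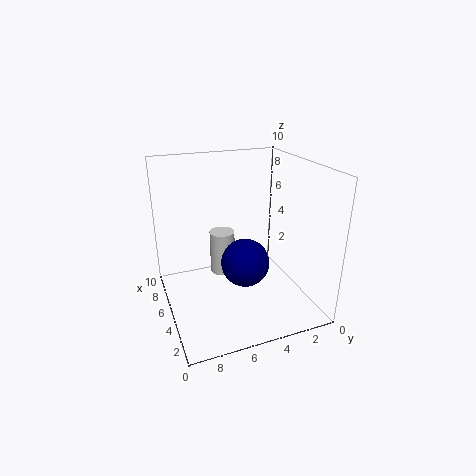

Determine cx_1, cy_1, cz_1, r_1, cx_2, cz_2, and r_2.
cx_1 = 8.5; cy_1 = 5; cz_1 = 0.5; r_1 = 1; cx_2 = 2.5; cz_2 = 4.5; r_2 = 1.5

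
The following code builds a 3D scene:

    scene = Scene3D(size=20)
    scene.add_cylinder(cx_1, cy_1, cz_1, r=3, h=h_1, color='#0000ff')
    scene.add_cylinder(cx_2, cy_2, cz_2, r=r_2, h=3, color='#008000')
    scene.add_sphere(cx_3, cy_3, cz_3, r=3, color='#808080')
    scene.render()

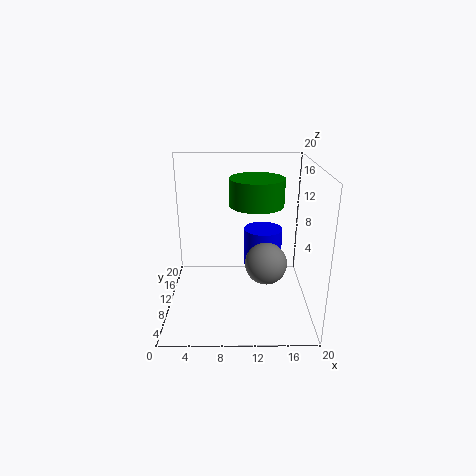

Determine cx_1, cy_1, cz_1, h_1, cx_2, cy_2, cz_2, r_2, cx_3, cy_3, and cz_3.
cx_1 = 14, cy_1 = 16, cz_1 = 3, h_1 = 6, cx_2 = 12, cy_2 = 3, cz_2 = 17, r_2 = 3, cx_3 = 14, cy_3 = 10, cz_3 = 6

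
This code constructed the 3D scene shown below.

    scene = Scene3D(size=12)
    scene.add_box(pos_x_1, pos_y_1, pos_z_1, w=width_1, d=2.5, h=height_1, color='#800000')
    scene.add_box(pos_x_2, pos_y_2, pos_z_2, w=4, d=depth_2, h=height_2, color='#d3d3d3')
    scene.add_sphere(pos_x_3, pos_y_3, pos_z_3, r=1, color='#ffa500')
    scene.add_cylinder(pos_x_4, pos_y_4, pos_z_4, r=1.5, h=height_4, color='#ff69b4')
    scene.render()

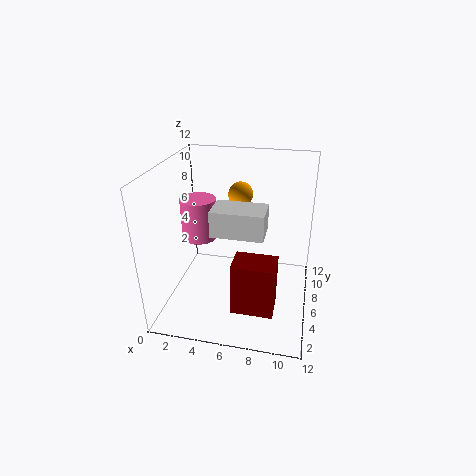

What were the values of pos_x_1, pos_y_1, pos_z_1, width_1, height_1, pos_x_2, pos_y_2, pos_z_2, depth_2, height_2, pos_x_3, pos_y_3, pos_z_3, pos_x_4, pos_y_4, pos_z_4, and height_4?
pos_x_1 = 6
pos_y_1 = 3
pos_z_1 = 0.5
width_1 = 3.5
height_1 = 4.5
pos_x_2 = 4.5
pos_y_2 = 3
pos_z_2 = 7.5
depth_2 = 2.5
height_2 = 2
pos_x_3 = 6
pos_y_3 = 7
pos_z_3 = 9.5
pos_x_4 = 2.5
pos_y_4 = 6.5
pos_z_4 = 5.5
height_4 = 3.5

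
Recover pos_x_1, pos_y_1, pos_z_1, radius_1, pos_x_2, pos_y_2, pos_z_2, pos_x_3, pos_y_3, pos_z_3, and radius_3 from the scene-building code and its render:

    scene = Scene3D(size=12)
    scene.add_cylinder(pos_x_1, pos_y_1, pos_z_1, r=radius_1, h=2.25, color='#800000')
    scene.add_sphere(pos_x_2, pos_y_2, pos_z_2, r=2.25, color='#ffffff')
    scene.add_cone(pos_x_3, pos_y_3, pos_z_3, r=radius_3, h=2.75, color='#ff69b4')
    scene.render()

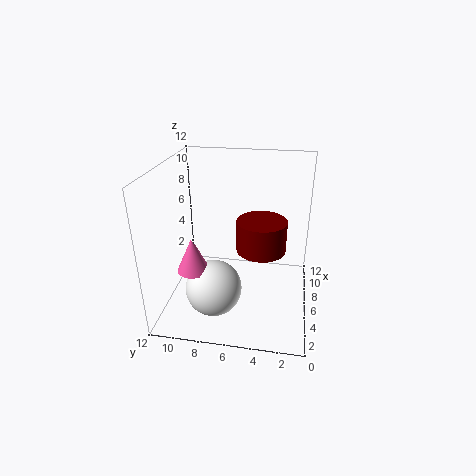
pos_x_1 = 2.75
pos_y_1 = 3.75
pos_z_1 = 7
radius_1 = 1.75
pos_x_2 = 3.25
pos_y_2 = 7.5
pos_z_2 = 2.75
pos_x_3 = 3
pos_y_3 = 9
pos_z_3 = 4.5
radius_3 = 1.25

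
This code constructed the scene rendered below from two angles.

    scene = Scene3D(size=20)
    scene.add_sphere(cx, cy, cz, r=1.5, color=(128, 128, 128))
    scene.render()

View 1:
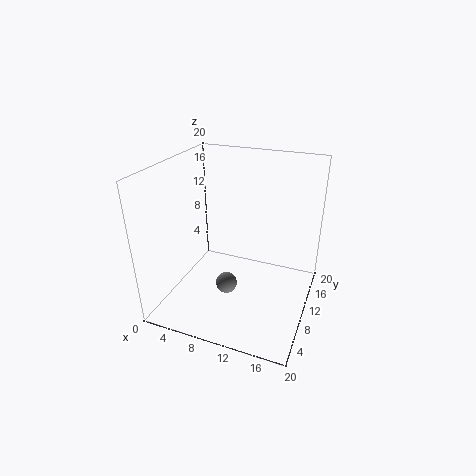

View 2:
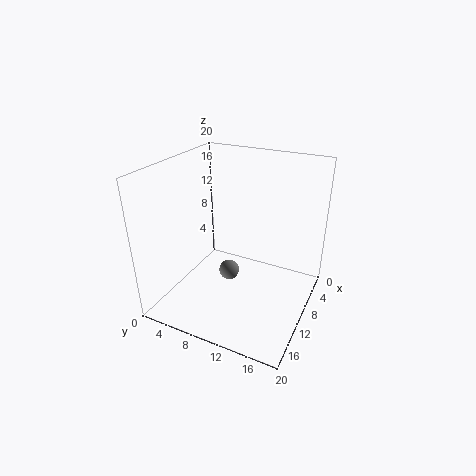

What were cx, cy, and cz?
cx = 9
cy = 8
cz = 3.5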